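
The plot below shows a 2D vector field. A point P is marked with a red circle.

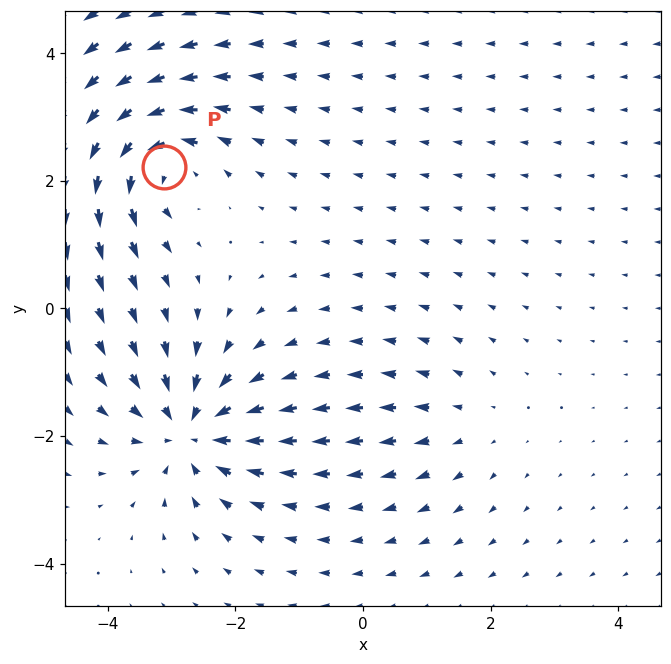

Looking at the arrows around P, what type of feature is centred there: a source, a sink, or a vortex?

vortex

At P (-3.1, 2.2) the arrows circulate counterclockwise. Divergence ≈0, curl about +6 — near-zero divergence with nonzero curl is a vortex.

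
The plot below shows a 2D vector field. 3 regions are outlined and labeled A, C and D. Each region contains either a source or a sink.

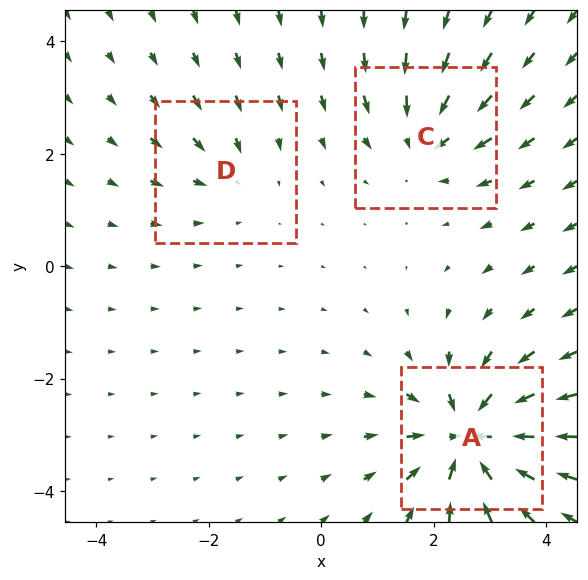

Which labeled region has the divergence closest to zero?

D

Divergence at each region's feature centre — A: about -6, C: about -4, D: about -2. Region D is closest to zero.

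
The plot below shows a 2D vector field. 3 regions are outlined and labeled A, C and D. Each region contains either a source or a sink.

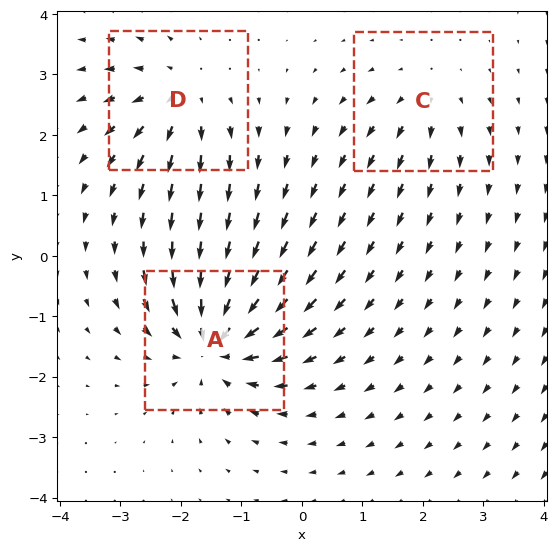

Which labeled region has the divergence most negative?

Divergence at each region's feature centre — A: about -6, C: about +3, D: about +4. Region A is most negative.

A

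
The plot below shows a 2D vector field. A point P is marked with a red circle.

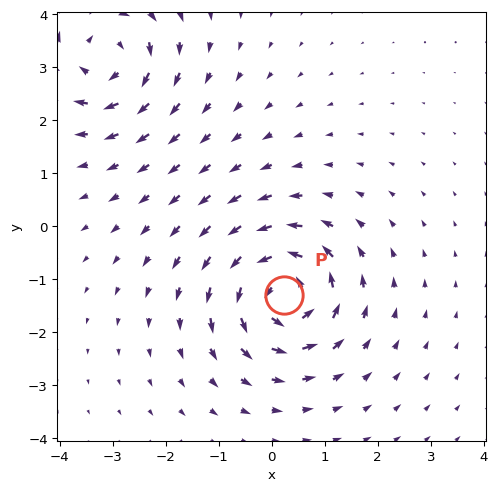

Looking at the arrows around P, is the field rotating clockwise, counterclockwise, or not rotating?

Near P at (0.2, -1.3) the arrows circulate counterclockwise. The curl (z-component) there is about +7; positive curl means counterclockwise rotation.

counterclockwise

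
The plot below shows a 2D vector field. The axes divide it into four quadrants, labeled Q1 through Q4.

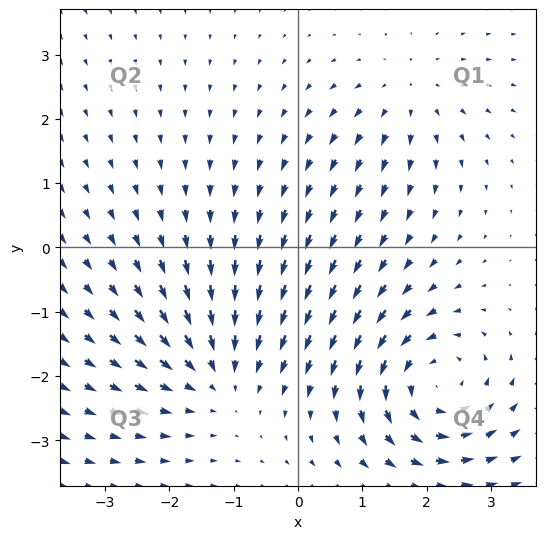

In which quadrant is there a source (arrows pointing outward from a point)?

The source sits at approximately (1.7, 2.4), which lies in quadrant Q1. The divergence there is about +3, positive as expected for a source.

Q1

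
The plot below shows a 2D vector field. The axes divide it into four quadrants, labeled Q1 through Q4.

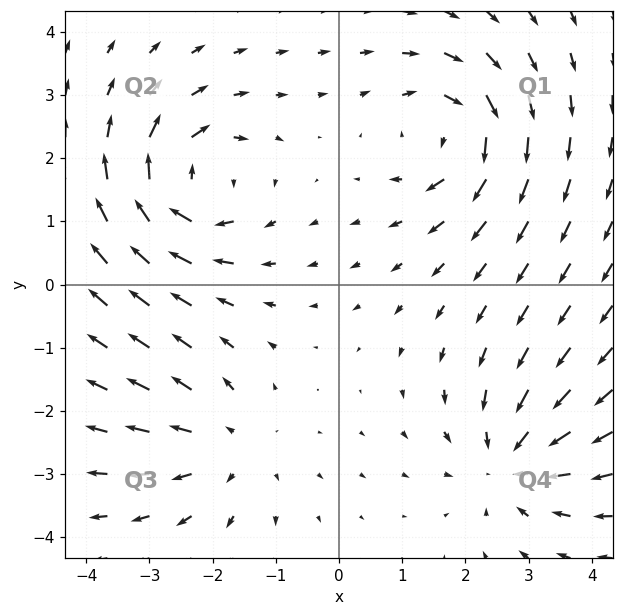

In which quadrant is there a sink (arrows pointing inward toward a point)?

The sink sits at approximately (2.7, -2.8), which lies in quadrant Q4. The divergence there is about -4, negative as expected for a sink.

Q4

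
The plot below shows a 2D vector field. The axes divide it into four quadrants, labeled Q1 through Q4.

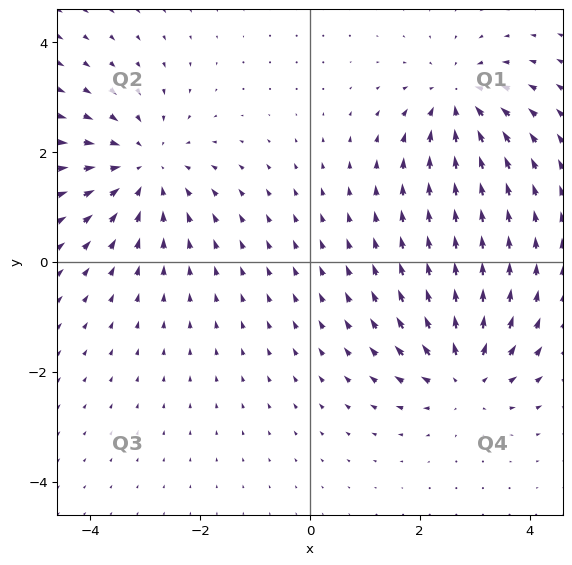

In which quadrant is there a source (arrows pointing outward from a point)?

Q4

The source sits at approximately (2.8, -2.1), which lies in quadrant Q4. The divergence there is about +4, positive as expected for a source.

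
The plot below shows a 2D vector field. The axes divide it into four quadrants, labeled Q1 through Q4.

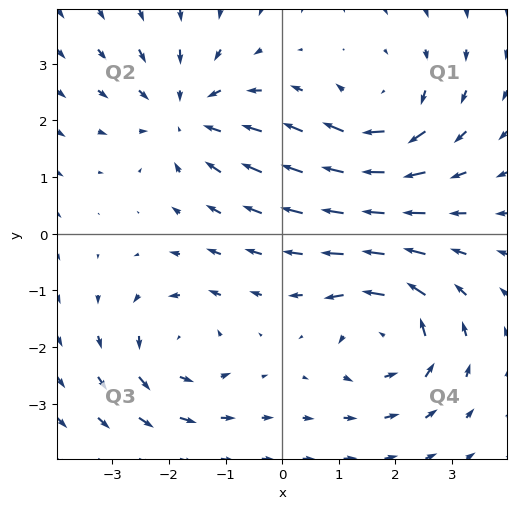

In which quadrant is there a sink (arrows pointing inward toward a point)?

Q2

The sink sits at approximately (-1.7, 2.1), which lies in quadrant Q2. The divergence there is about -5, negative as expected for a sink.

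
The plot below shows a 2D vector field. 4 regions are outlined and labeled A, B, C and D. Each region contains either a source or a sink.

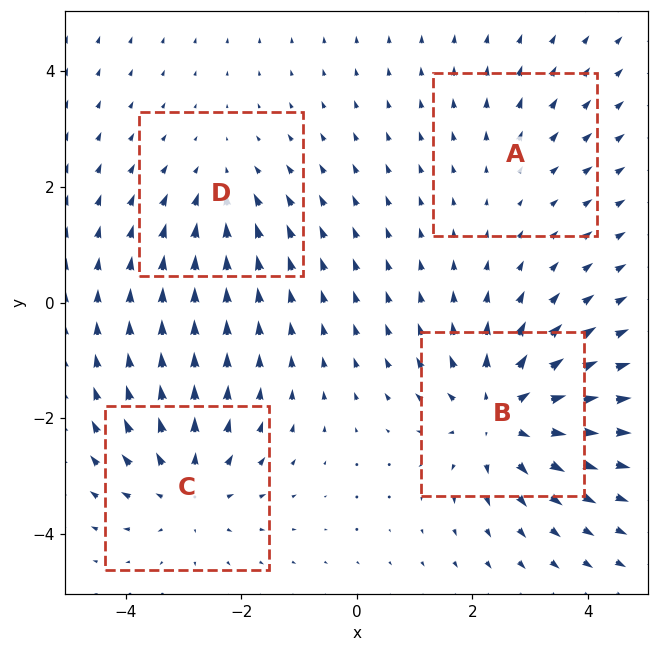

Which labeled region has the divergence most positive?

B

Divergence at each region's feature centre — A: about +2, B: about +6, C: about +4, D: about -3. Region B is most positive.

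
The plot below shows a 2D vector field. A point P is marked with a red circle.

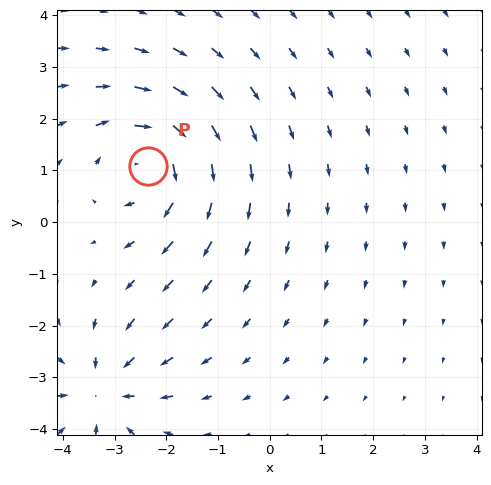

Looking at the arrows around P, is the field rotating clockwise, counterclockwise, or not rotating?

clockwise

Near P at (-2.4, 1.1) the arrows circulate clockwise. The curl (z-component) there is about -5; negative curl means clockwise rotation.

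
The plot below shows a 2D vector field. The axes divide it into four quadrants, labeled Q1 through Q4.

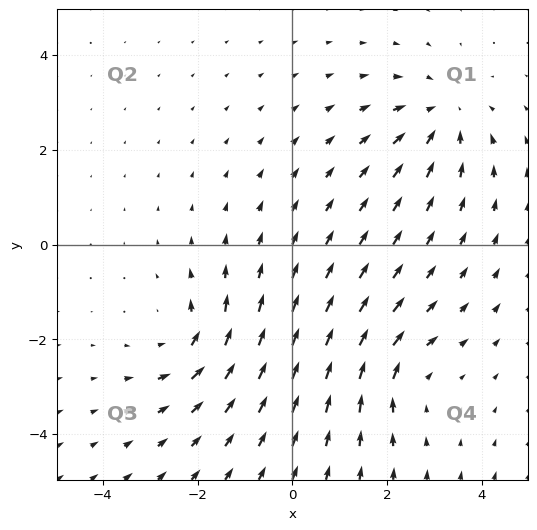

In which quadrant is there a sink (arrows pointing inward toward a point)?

The sink sits at approximately (3.2, 2.7), which lies in quadrant Q1. The divergence there is about -4, negative as expected for a sink.

Q1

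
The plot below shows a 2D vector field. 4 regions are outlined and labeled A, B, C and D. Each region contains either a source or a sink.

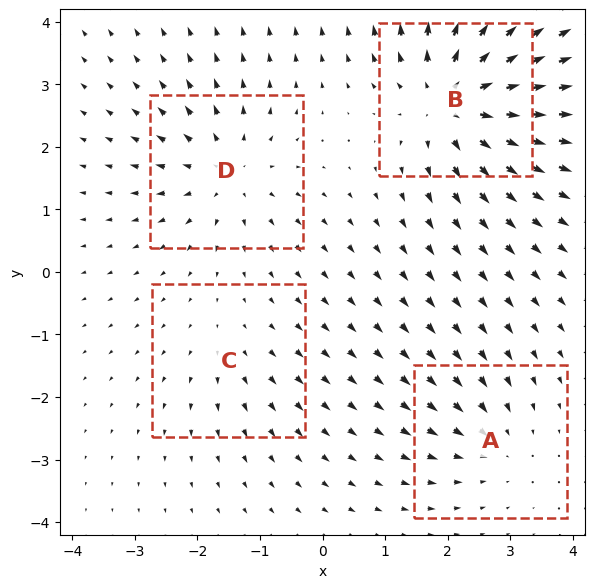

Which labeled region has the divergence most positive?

B

Divergence at each region's feature centre — A: about -3, B: about +8, C: about +2, D: about +5. Region B is most positive.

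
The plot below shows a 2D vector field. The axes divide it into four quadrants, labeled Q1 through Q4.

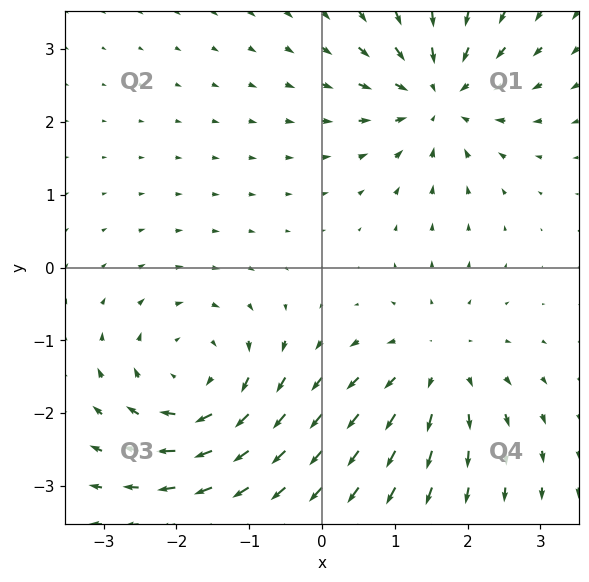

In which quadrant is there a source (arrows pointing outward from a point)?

The source sits at approximately (1.6, -1.3), which lies in quadrant Q4. The divergence there is about +3, positive as expected for a source.

Q4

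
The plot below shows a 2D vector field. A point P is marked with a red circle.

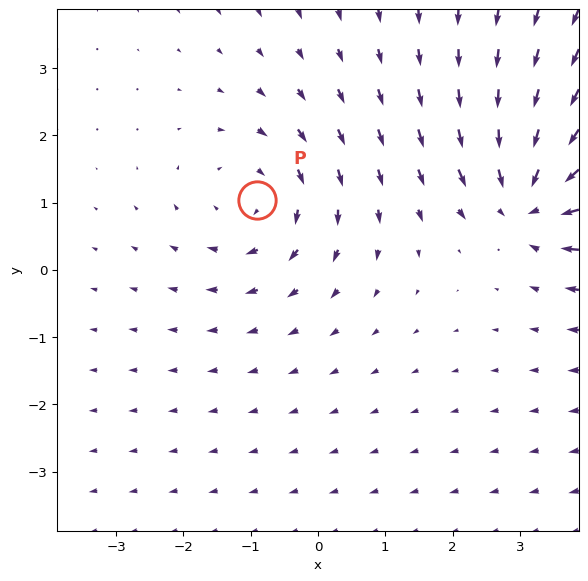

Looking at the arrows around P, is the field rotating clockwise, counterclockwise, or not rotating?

clockwise

Near P at (-0.9, 1.0) the arrows circulate clockwise. The curl (z-component) there is about -3; negative curl means clockwise rotation.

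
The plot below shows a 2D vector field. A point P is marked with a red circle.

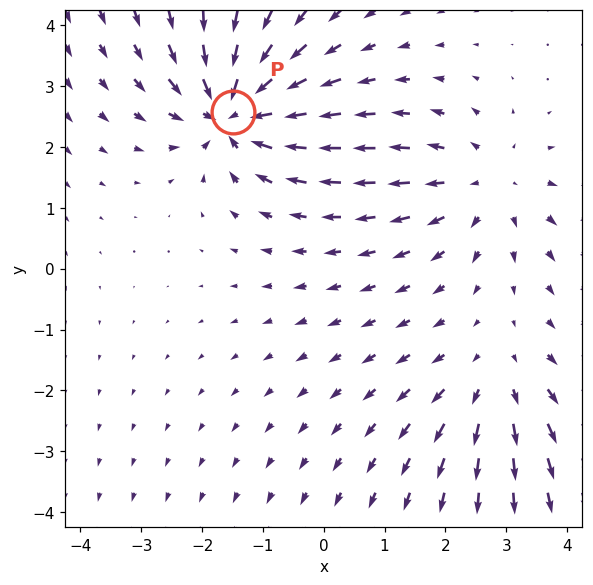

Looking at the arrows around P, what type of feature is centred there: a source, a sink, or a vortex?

At P (-1.5, 2.6) the arrows converge inward. Divergence about -6, curl ≈0 — negative divergence with near-zero curl is a sink.

sink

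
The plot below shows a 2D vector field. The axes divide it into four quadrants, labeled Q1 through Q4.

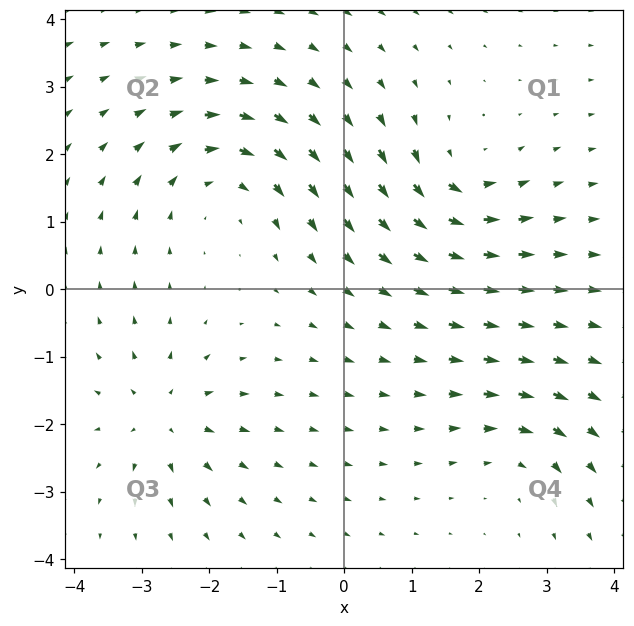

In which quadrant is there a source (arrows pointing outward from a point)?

The source sits at approximately (-2.7, -1.9), which lies in quadrant Q3. The divergence there is about +5, positive as expected for a source.

Q3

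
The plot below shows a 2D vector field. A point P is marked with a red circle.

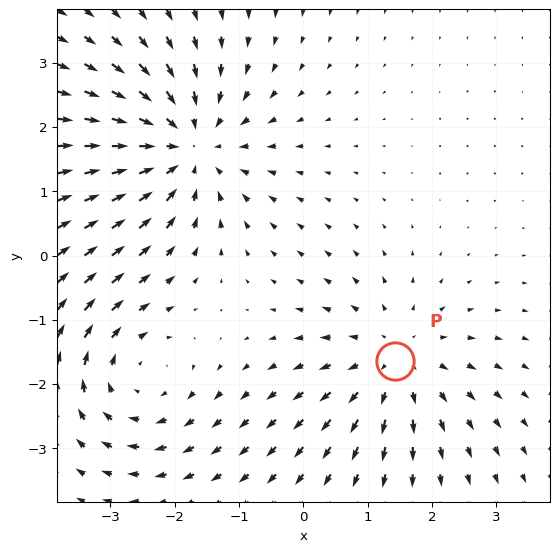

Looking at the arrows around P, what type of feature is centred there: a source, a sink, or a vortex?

At P (1.4, -1.6) the arrows spread outward. Divergence about +3, curl ≈0 — positive divergence with near-zero curl is a source.

source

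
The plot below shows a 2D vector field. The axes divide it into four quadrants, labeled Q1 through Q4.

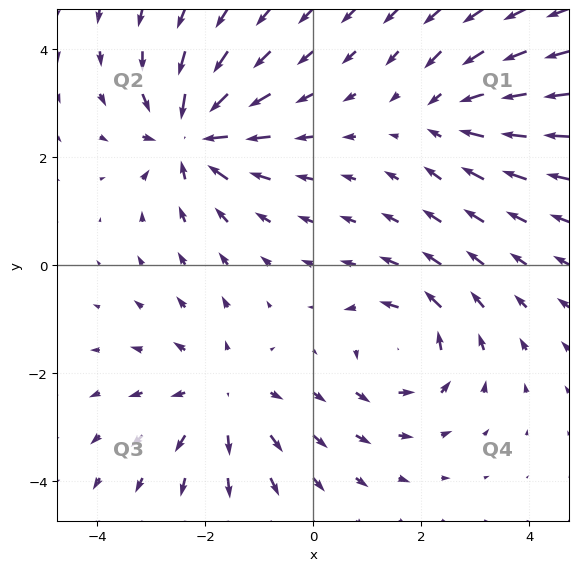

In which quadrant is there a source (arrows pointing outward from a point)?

The source sits at approximately (-1.7, -2.4), which lies in quadrant Q3. The divergence there is about +3, positive as expected for a source.

Q3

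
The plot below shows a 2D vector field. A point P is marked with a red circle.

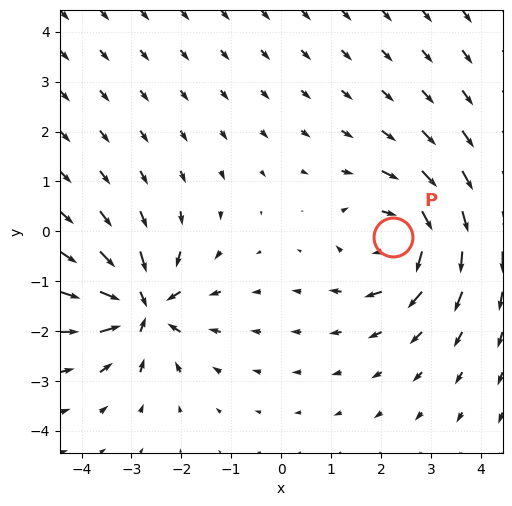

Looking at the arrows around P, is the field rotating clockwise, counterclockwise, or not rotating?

clockwise

Near P at (2.2, -0.1) the arrows circulate clockwise. The curl (z-component) there is about -3; negative curl means clockwise rotation.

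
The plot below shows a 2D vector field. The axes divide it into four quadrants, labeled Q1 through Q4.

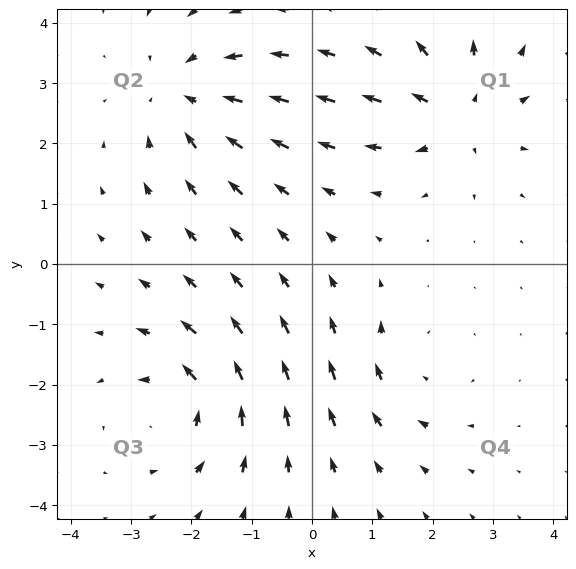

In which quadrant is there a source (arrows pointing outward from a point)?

The source sits at approximately (2.4, 2.5), which lies in quadrant Q1. The divergence there is about +5, positive as expected for a source.

Q1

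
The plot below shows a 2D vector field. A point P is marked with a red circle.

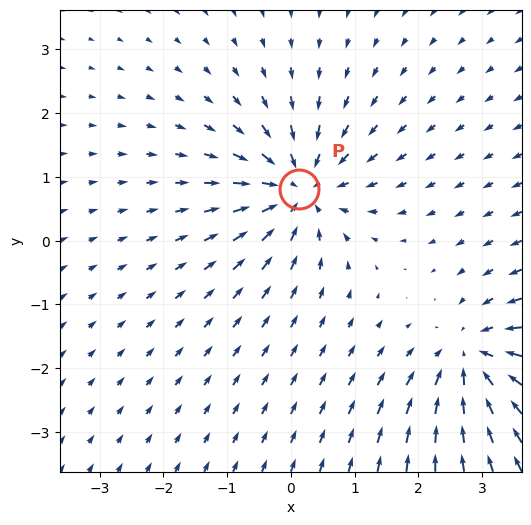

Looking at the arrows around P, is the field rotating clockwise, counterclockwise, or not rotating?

Near P at (0.1, 0.8) the arrows show no circulation. The curl there is ≈0.

not rotating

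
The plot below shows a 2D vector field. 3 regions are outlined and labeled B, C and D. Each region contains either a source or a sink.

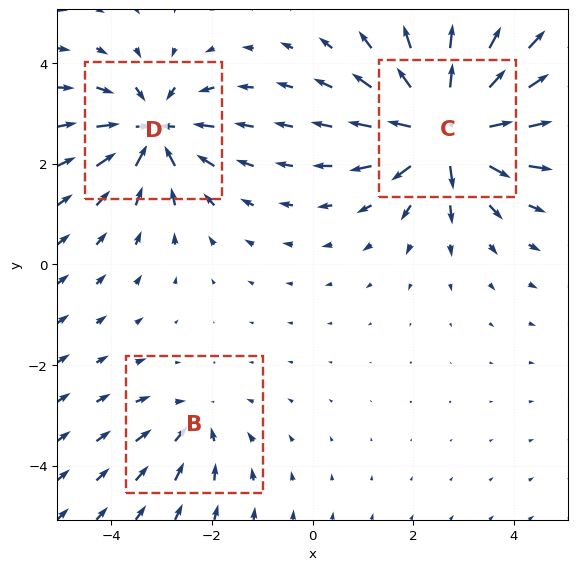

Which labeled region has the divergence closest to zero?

B

Divergence at each region's feature centre — B: about -2, C: about +6, D: about -4. Region B is closest to zero.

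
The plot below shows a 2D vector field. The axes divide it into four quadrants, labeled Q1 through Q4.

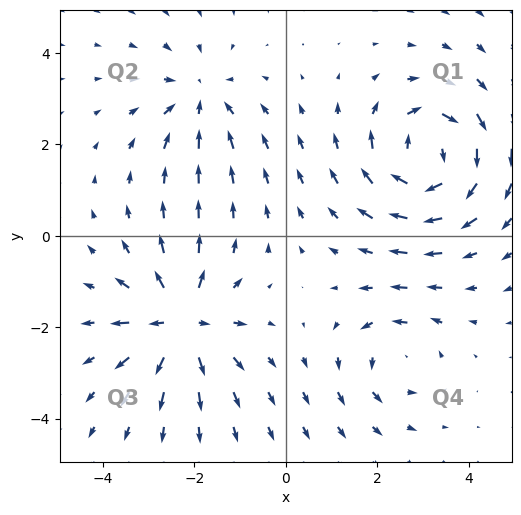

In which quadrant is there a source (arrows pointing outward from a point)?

Q3

The source sits at approximately (-2.3, -1.9), which lies in quadrant Q3. The divergence there is about +6, positive as expected for a source.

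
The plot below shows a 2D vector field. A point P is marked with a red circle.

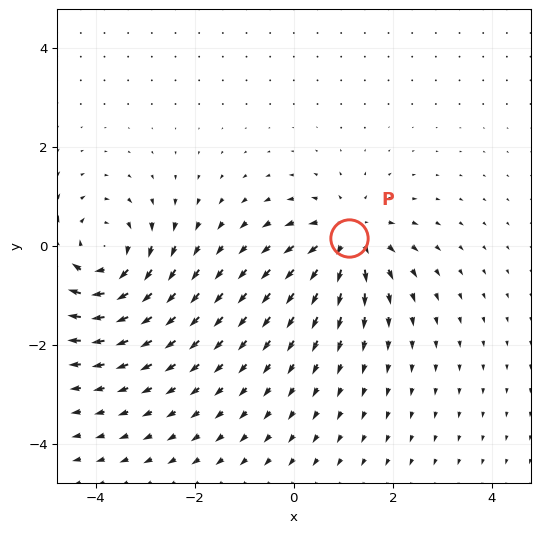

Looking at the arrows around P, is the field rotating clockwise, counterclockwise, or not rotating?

not rotating

Near P at (1.1, 0.2) the arrows show no circulation. The curl there is ≈0.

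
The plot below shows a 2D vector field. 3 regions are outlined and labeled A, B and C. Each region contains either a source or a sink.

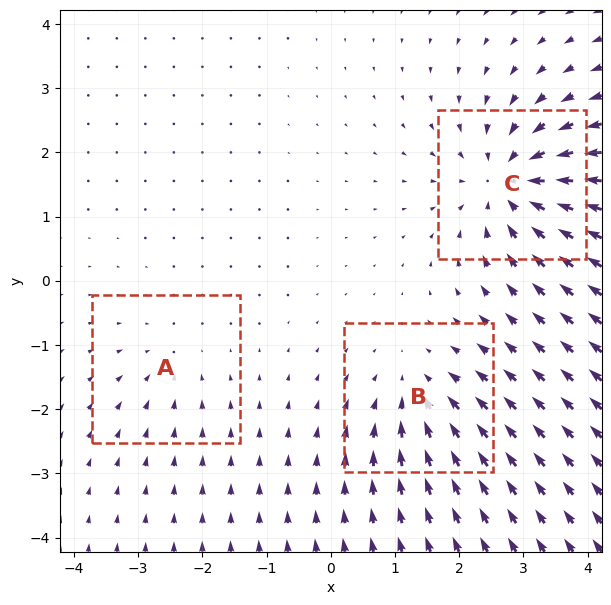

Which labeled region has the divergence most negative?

Divergence at each region's feature centre — A: about -2, B: about -4, C: about -6. Region C is most negative.

C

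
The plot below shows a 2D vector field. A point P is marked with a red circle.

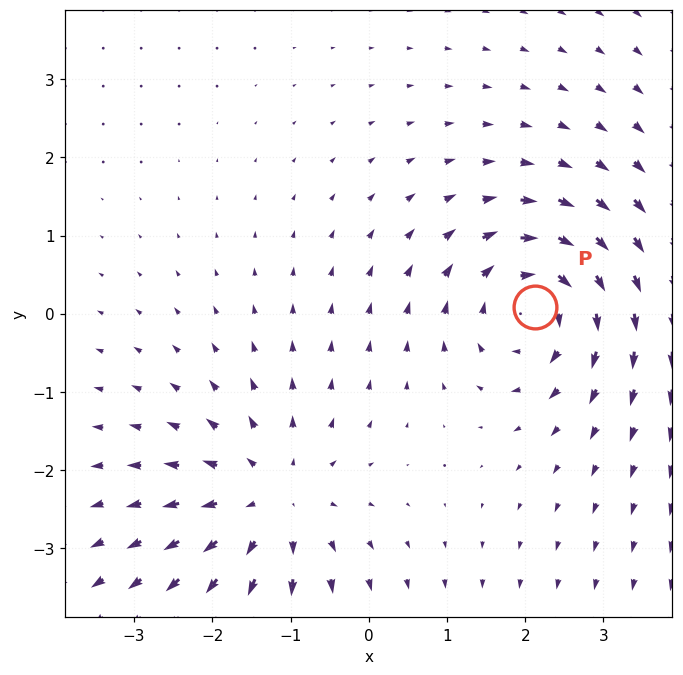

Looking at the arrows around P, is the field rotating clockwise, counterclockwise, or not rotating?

Near P at (2.1, 0.1) the arrows circulate clockwise. The curl (z-component) there is about -4; negative curl means clockwise rotation.

clockwise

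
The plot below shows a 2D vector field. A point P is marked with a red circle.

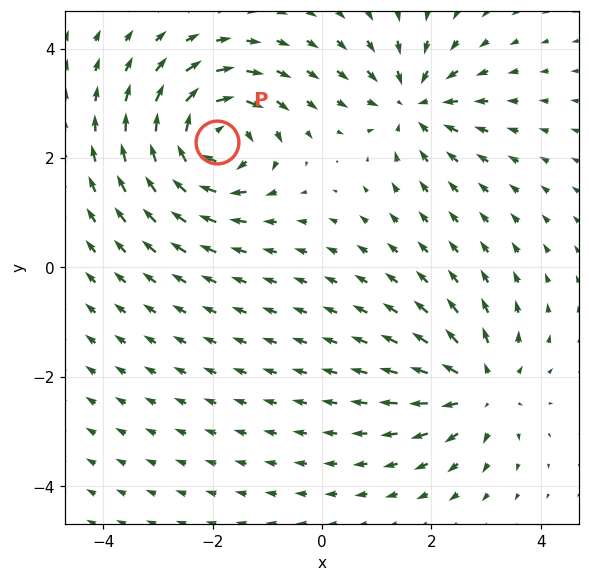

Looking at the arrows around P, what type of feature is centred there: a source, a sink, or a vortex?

At P (-1.9, 2.3) the arrows circulate clockwise. Divergence ≈0, curl about -5 — near-zero divergence with nonzero curl is a vortex.

vortex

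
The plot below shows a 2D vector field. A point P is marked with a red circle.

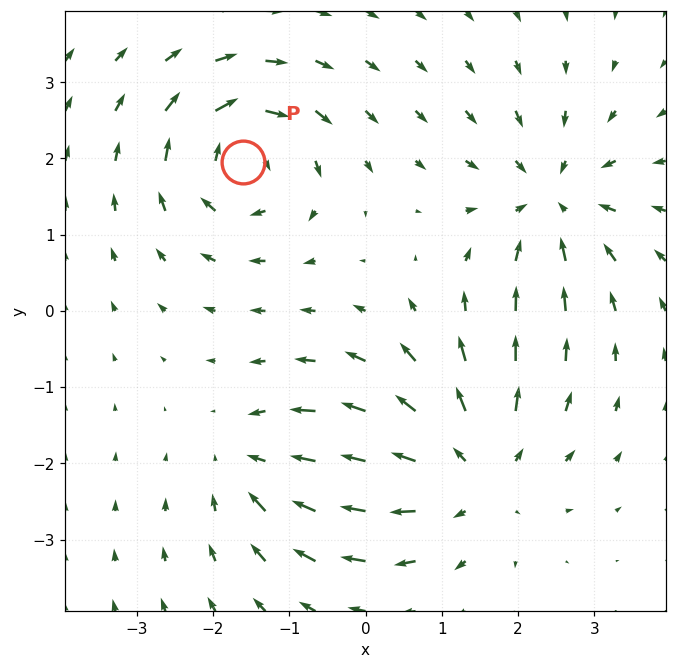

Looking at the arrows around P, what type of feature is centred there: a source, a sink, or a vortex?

vortex

At P (-1.6, 2.0) the arrows circulate clockwise. Divergence ≈0, curl about -6 — near-zero divergence with nonzero curl is a vortex.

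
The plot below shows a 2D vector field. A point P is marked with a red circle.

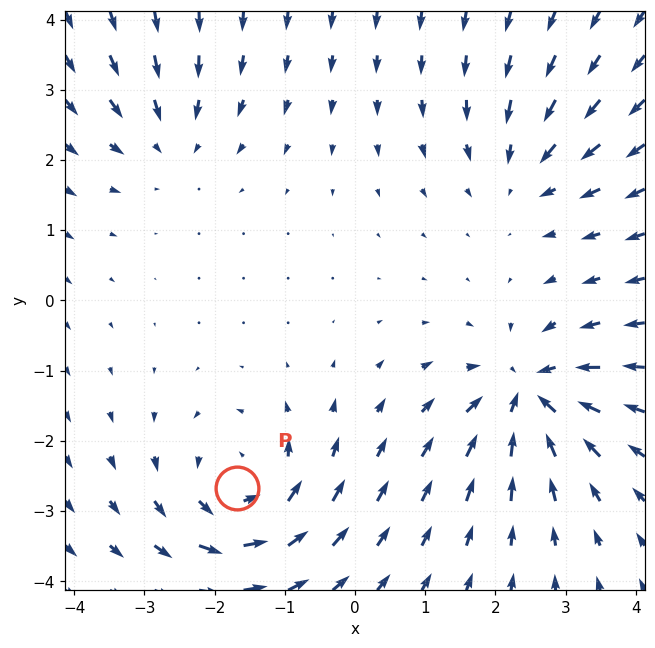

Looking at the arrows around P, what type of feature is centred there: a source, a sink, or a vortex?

vortex

At P (-1.7, -2.7) the arrows circulate counterclockwise. Divergence ≈0, curl about +5 — near-zero divergence with nonzero curl is a vortex.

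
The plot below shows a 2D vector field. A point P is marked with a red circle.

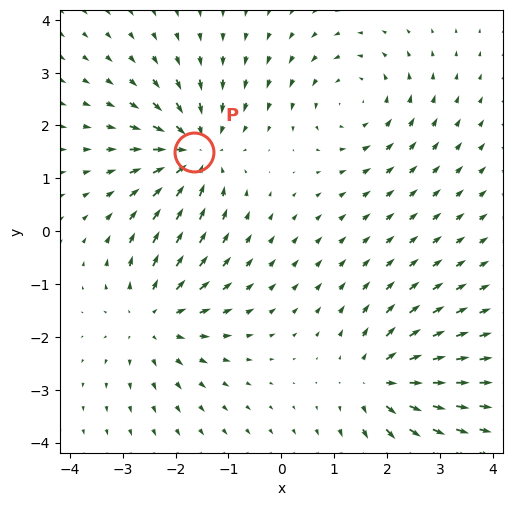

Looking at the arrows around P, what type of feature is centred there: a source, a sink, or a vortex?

At P (-1.6, 1.5) the arrows converge inward. Divergence about -5, curl ≈0 — negative divergence with near-zero curl is a sink.

sink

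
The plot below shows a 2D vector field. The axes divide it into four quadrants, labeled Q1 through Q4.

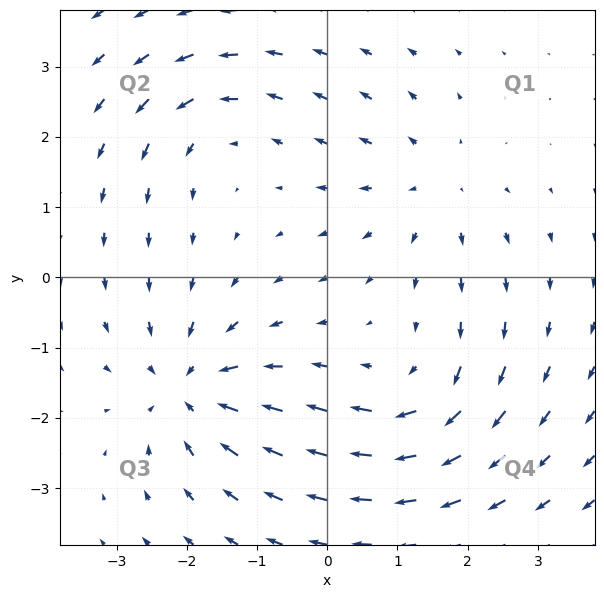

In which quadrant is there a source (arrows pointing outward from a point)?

The source sits at approximately (1.5, 1.3), which lies in quadrant Q1. The divergence there is about +3, positive as expected for a source.

Q1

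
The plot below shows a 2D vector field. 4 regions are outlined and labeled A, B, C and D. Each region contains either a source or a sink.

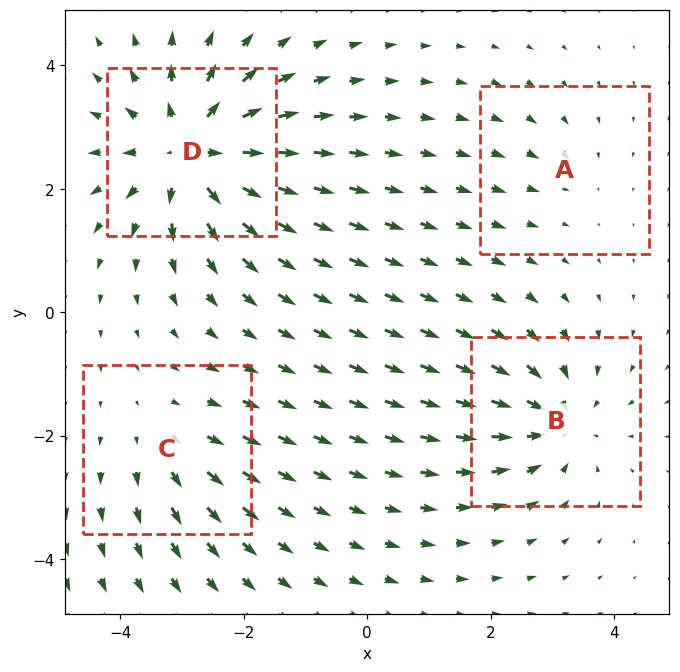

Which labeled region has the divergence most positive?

D

Divergence at each region's feature centre — A: about -2, B: about -5, C: about +3, D: about +7. Region D is most positive.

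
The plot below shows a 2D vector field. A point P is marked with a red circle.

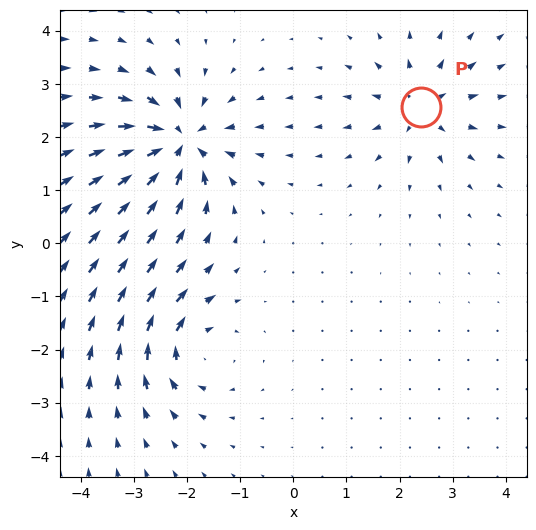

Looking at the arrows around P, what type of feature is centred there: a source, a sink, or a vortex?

source

At P (2.4, 2.6) the arrows spread outward. Divergence about +4, curl ≈0 — positive divergence with near-zero curl is a source.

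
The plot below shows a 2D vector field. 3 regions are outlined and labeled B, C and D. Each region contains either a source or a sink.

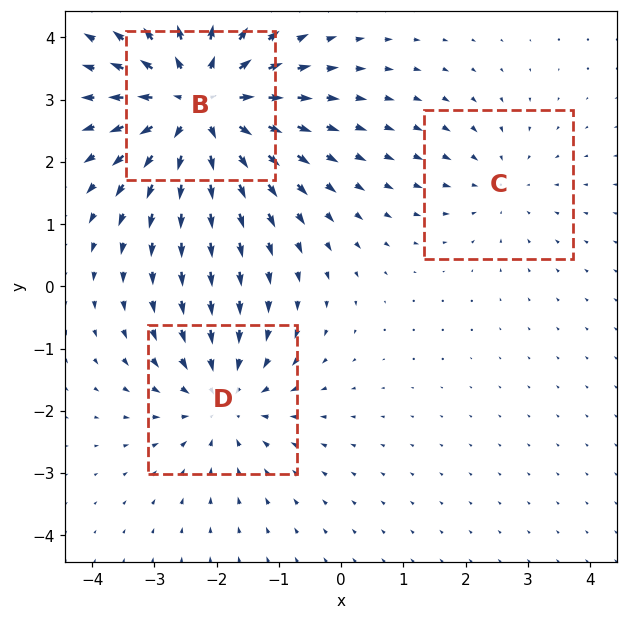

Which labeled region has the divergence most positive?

B

Divergence at each region's feature centre — B: about +5, C: about -2, D: about -3. Region B is most positive.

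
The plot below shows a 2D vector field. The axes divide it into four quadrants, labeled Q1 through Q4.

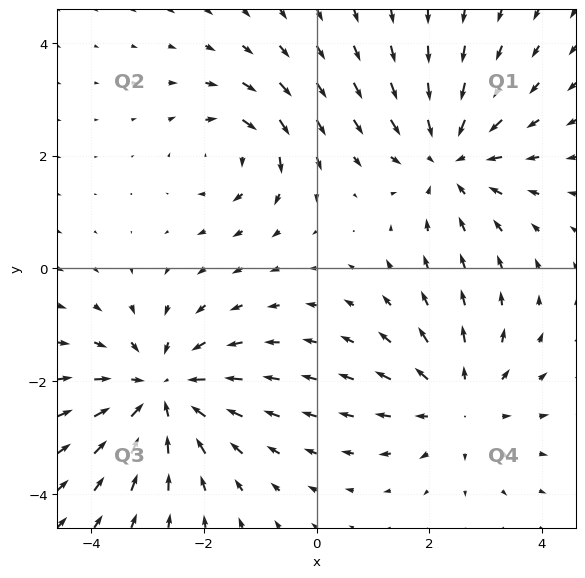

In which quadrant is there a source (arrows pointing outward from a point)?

Q4

The source sits at approximately (2.5, -2.4), which lies in quadrant Q4. The divergence there is about +3, positive as expected for a source.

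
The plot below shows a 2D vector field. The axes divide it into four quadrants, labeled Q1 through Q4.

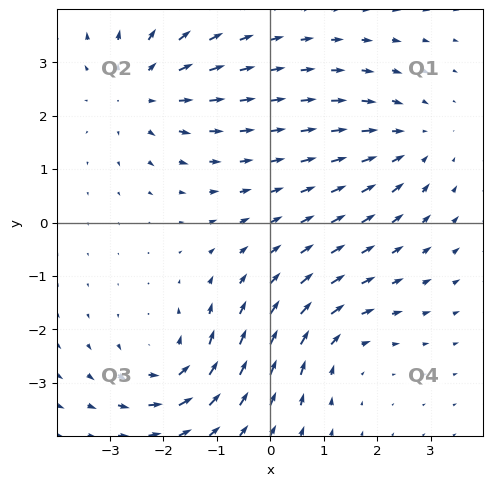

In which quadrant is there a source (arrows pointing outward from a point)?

Q2

The source sits at approximately (-2.4, 2.5), which lies in quadrant Q2. The divergence there is about +4, positive as expected for a source.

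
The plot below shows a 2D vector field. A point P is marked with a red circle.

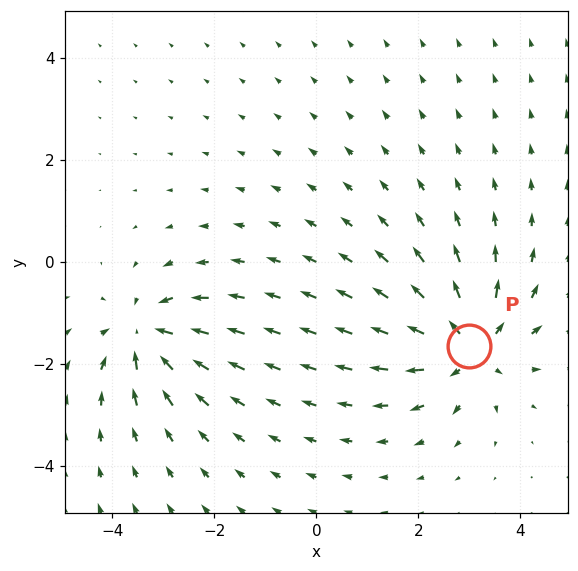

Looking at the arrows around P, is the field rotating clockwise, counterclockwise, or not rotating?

Near P at (3.0, -1.6) the arrows show no circulation. The curl there is ≈0.

not rotating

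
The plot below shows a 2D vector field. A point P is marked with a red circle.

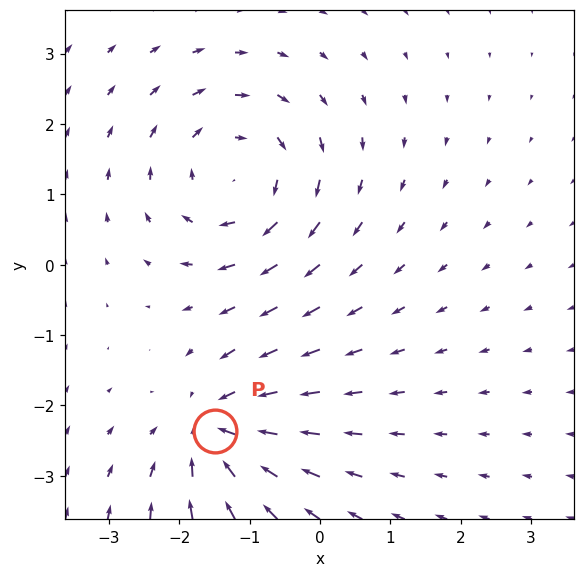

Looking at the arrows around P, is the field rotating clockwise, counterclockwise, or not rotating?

not rotating

Near P at (-1.5, -2.4) the arrows show no circulation. The curl there is ≈0.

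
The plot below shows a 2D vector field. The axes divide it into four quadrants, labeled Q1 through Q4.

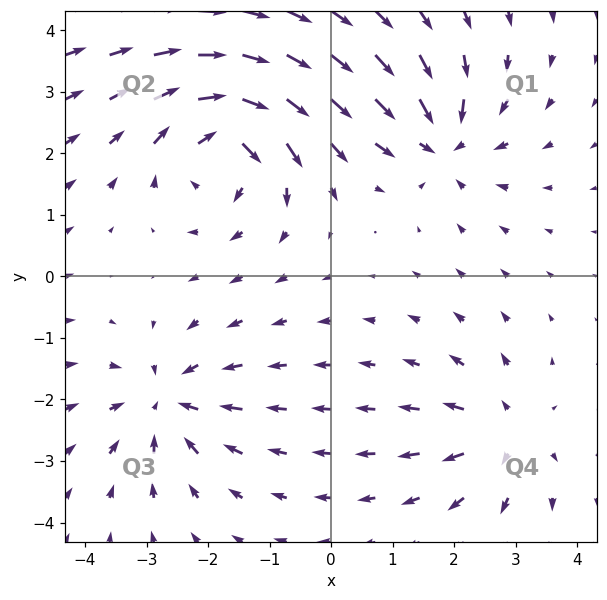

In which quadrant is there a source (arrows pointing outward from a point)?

The source sits at approximately (2.8, -2.5), which lies in quadrant Q4. The divergence there is about +4, positive as expected for a source.

Q4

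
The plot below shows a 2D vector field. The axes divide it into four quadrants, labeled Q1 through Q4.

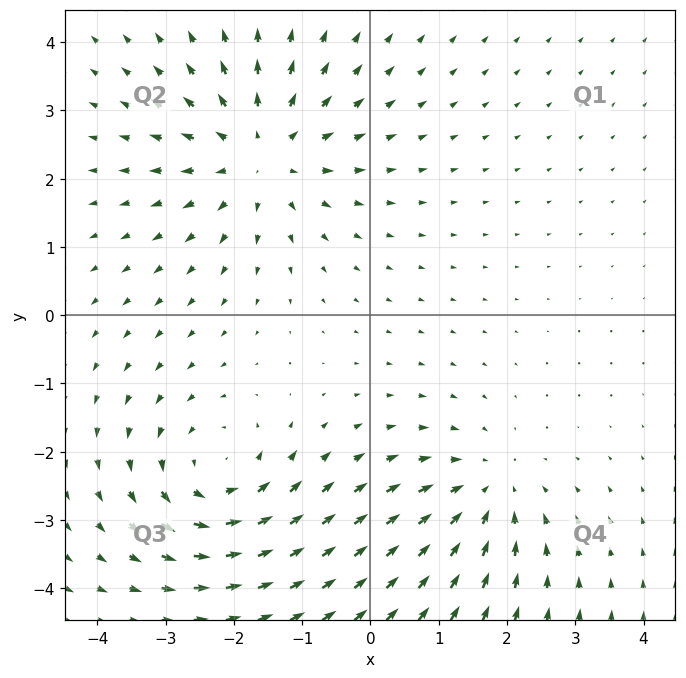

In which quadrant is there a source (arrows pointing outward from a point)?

The source sits at approximately (-1.6, 2.4), which lies in quadrant Q2. The divergence there is about +4, positive as expected for a source.

Q2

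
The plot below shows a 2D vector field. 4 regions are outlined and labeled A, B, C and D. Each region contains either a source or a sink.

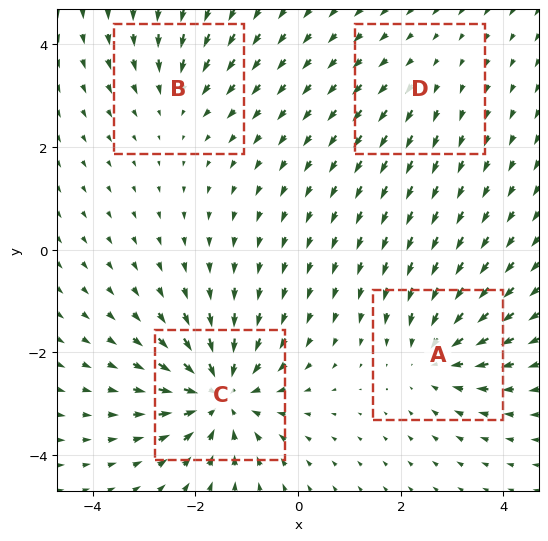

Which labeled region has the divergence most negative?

C

Divergence at each region's feature centre — A: about -5, B: about -3, C: about -7, D: about +2. Region C is most negative.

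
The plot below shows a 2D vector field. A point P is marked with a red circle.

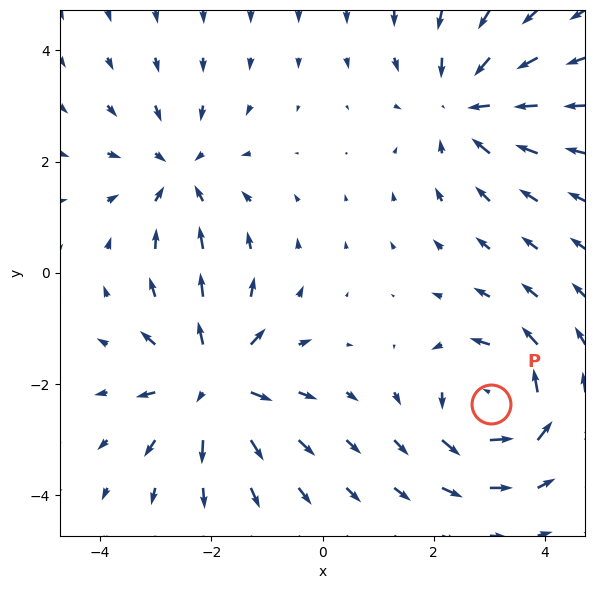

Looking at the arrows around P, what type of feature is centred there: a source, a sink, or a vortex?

At P (3.0, -2.4) the arrows circulate counterclockwise. Divergence ≈0, curl about +5 — near-zero divergence with nonzero curl is a vortex.

vortex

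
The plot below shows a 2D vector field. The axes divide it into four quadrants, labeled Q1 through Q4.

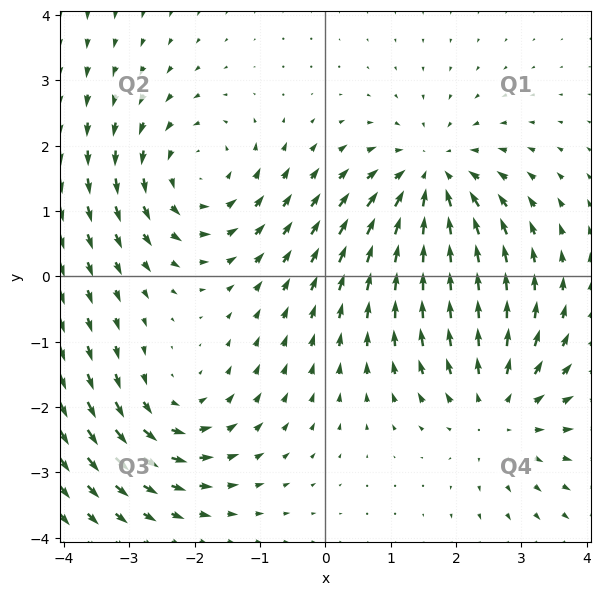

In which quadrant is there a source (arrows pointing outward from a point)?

The source sits at approximately (2.6, -2.0), which lies in quadrant Q4. The divergence there is about +3, positive as expected for a source.

Q4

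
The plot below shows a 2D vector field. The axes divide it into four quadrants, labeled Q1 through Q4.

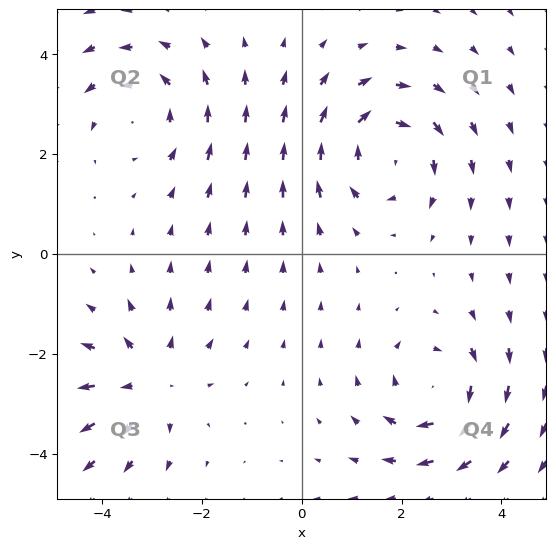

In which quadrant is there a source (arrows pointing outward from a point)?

The source sits at approximately (-3.1, -2.6), which lies in quadrant Q3. The divergence there is about +4, positive as expected for a source.

Q3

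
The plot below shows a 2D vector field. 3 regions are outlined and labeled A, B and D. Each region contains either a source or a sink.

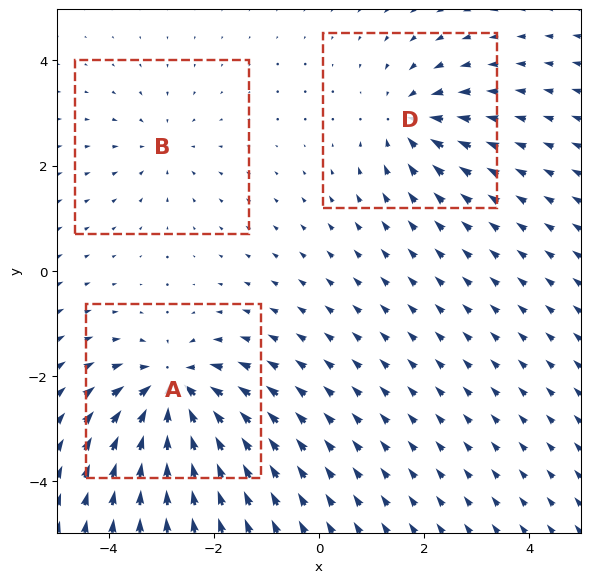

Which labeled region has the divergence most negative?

Divergence at each region's feature centre — A: about -6, B: about -2, D: about -4. Region A is most negative.

A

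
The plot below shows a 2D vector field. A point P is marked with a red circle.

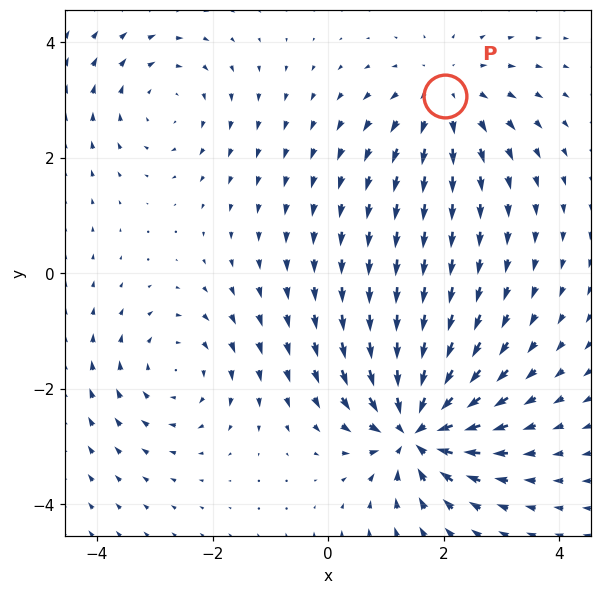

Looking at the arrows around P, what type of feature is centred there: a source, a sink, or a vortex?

source

At P (2.0, 3.1) the arrows spread outward. Divergence about +3, curl ≈0 — positive divergence with near-zero curl is a source.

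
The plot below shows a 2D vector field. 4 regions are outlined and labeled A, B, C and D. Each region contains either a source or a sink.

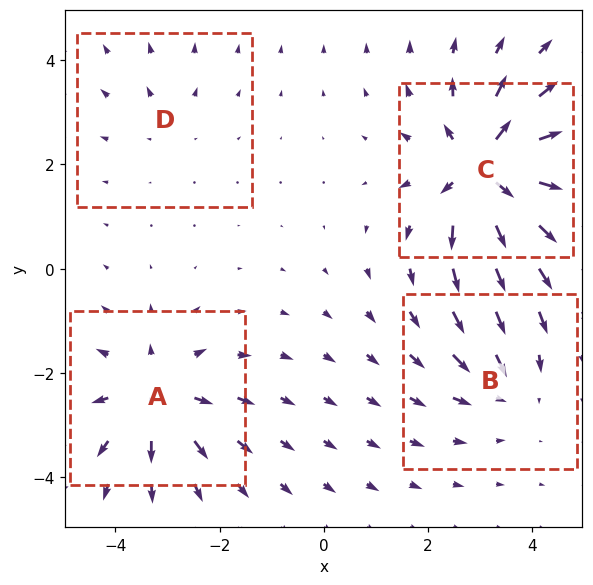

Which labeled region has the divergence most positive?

C

Divergence at each region's feature centre — A: about +5, B: about -4, C: about +8, D: about +2. Region C is most positive.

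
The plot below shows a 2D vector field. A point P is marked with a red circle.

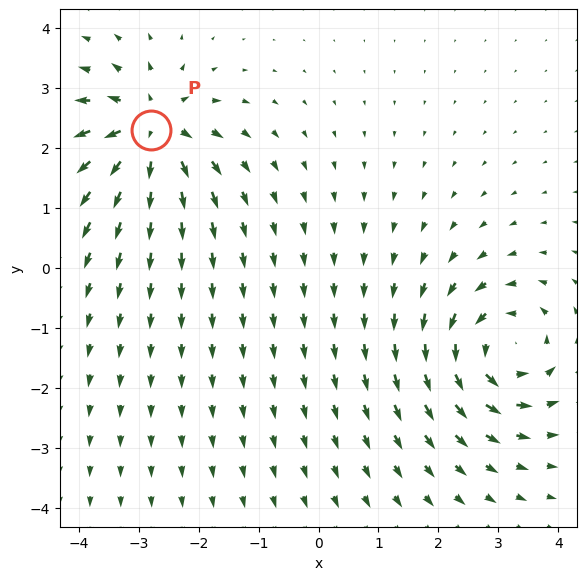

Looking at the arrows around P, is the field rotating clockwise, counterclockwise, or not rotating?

not rotating

Near P at (-2.8, 2.3) the arrows show no circulation. The curl there is ≈0.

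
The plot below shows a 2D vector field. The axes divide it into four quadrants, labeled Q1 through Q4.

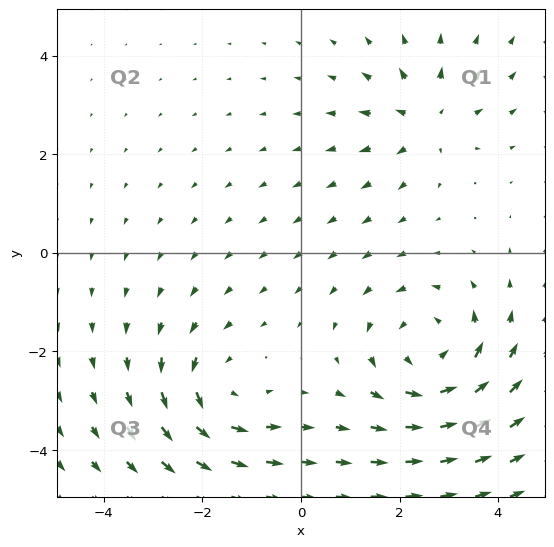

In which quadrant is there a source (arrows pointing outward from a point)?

The source sits at approximately (2.5, 2.7), which lies in quadrant Q1. The divergence there is about +3, positive as expected for a source.

Q1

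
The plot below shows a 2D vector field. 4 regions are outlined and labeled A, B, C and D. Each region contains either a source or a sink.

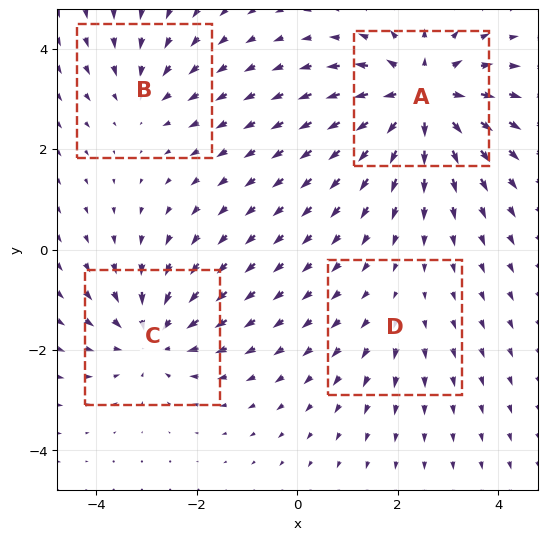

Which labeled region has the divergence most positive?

Divergence at each region's feature centre — A: about +7, B: about -3, C: about -5, D: about +2. Region A is most positive.

A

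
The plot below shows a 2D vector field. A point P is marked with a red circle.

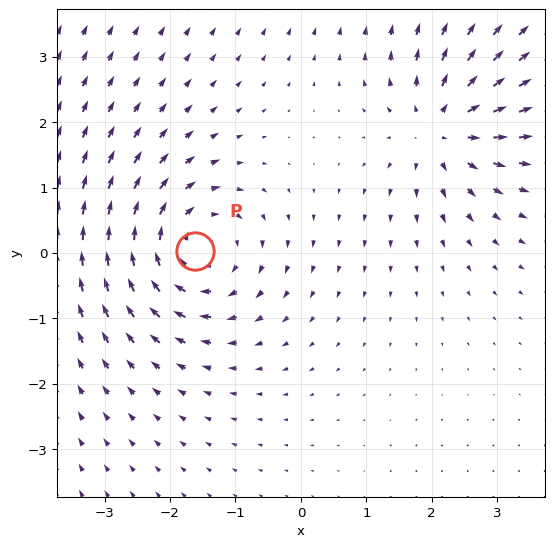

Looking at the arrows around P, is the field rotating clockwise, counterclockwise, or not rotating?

clockwise

Near P at (-1.6, 0.0) the arrows circulate clockwise. The curl (z-component) there is about -5; negative curl means clockwise rotation.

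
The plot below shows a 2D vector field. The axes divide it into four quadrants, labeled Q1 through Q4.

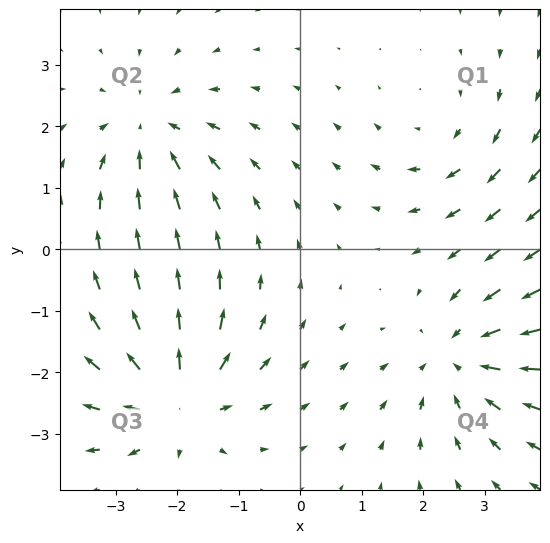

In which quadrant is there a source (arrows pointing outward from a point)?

The source sits at approximately (-2.0, -2.5), which lies in quadrant Q3. The divergence there is about +5, positive as expected for a source.

Q3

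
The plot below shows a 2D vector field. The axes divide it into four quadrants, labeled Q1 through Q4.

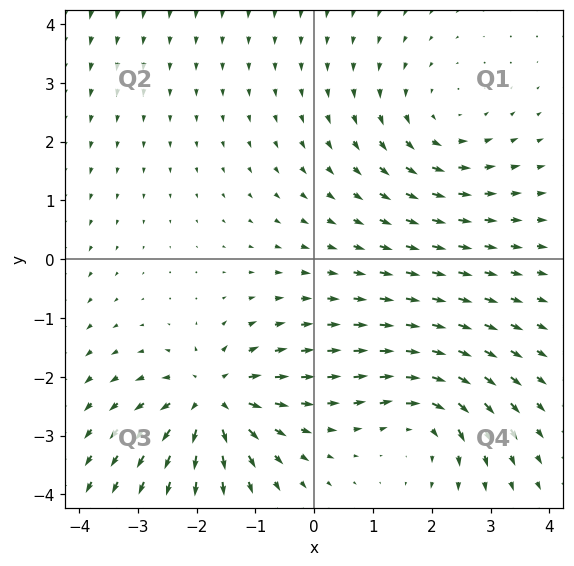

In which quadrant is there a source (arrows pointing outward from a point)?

Q3

The source sits at approximately (-1.7, -2.4), which lies in quadrant Q3. The divergence there is about +5, positive as expected for a source.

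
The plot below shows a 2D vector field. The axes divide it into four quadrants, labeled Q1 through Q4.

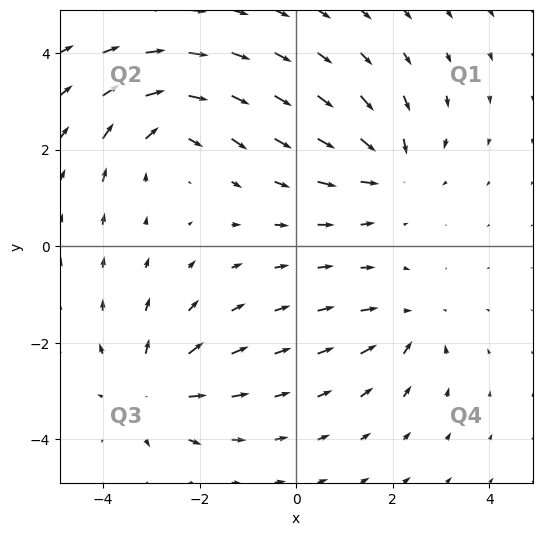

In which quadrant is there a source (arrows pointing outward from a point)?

The source sits at approximately (-3.0, -3.0), which lies in quadrant Q3. The divergence there is about +4, positive as expected for a source.

Q3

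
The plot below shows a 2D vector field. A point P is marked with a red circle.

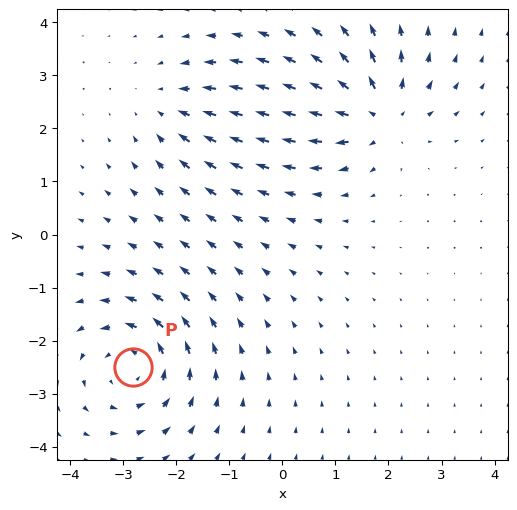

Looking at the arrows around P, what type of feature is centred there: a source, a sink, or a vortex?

At P (-2.8, -2.5) the arrows circulate counterclockwise. Divergence ≈0, curl about +4 — near-zero divergence with nonzero curl is a vortex.

vortex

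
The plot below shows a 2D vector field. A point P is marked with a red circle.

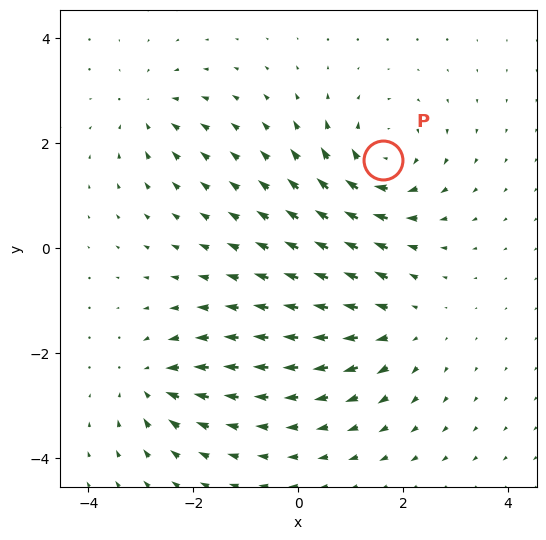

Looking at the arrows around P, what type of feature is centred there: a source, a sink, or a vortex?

At P (1.6, 1.7) the arrows circulate clockwise. Divergence ≈0, curl about -5 — near-zero divergence with nonzero curl is a vortex.

vortex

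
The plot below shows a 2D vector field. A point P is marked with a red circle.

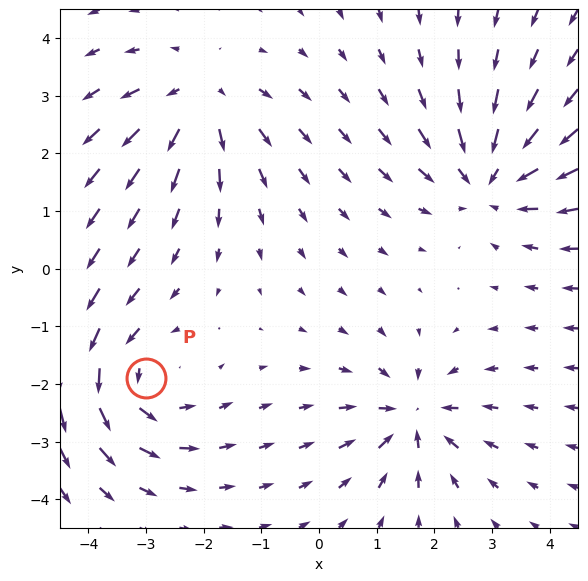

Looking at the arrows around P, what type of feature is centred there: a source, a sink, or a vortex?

At P (-3.0, -1.9) the arrows circulate counterclockwise. Divergence ≈0, curl about +4 — near-zero divergence with nonzero curl is a vortex.

vortex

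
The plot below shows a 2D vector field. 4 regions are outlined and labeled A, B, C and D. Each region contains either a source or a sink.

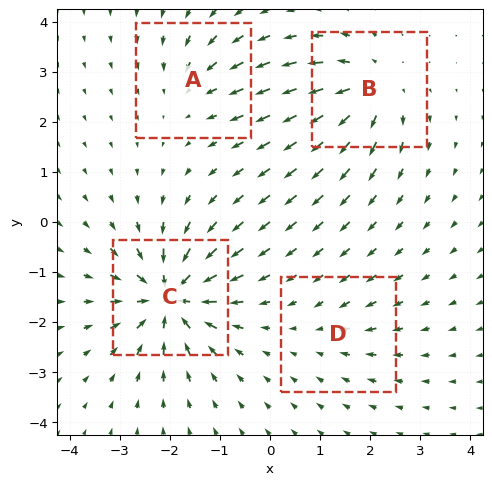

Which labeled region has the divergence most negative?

C

Divergence at each region's feature centre — A: about -4, B: about +6, C: about -9, D: about -2. Region C is most negative.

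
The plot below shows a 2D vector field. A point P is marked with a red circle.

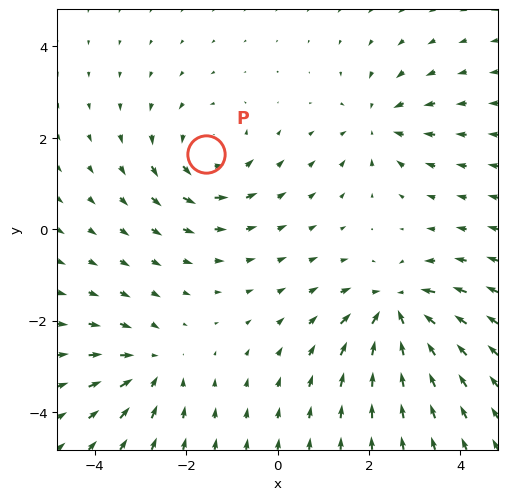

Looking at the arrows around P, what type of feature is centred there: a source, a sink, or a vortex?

vortex

At P (-1.6, 1.7) the arrows circulate counterclockwise. Divergence ≈0, curl about +4 — near-zero divergence with nonzero curl is a vortex.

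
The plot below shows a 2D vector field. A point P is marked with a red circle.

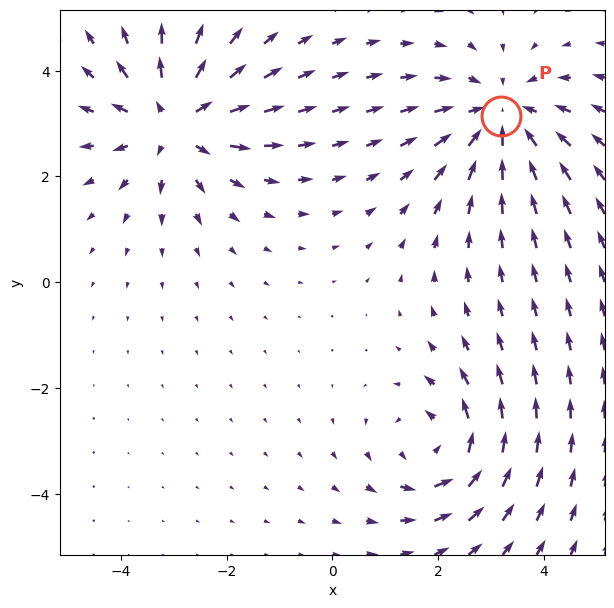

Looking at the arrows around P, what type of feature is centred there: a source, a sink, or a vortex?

At P (3.2, 3.1) the arrows converge inward. Divergence about -4, curl ≈0 — negative divergence with near-zero curl is a sink.

sink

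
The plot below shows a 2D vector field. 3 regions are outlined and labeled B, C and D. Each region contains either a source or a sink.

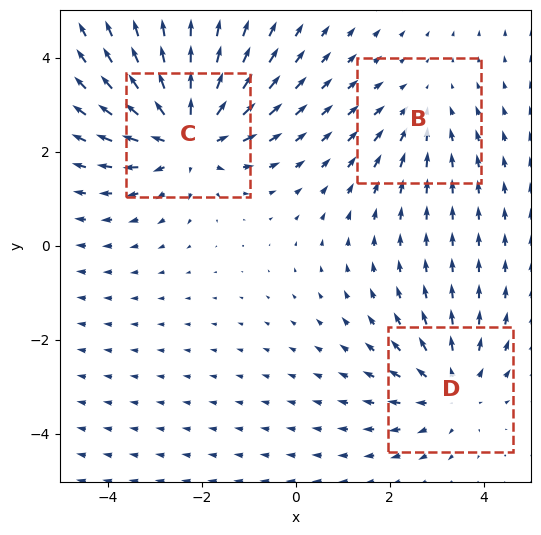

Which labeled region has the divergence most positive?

Divergence at each region's feature centre — B: about -2, C: about +4, D: about +3. Region C is most positive.

C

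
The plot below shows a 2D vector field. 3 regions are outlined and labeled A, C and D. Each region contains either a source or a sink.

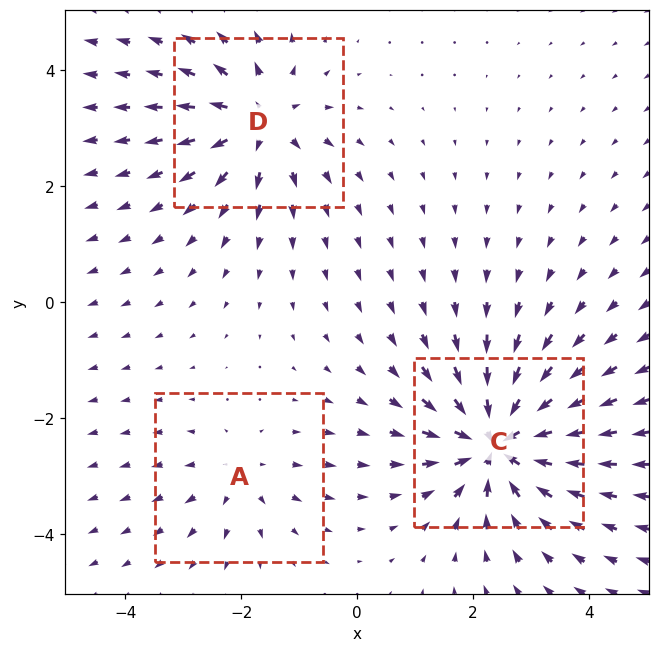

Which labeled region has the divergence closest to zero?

Divergence at each region's feature centre — A: about +2, C: about -6, D: about +4. Region A is closest to zero.

A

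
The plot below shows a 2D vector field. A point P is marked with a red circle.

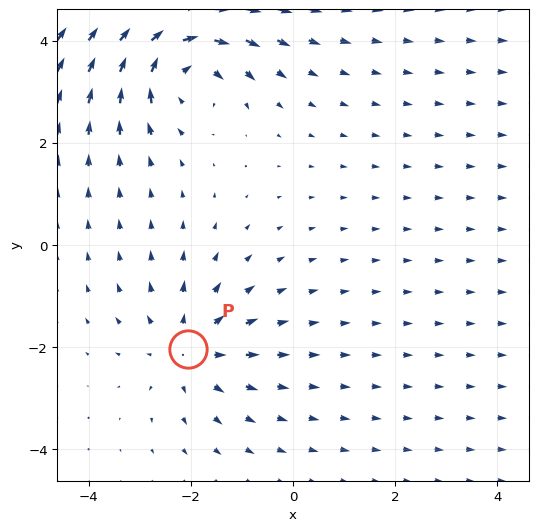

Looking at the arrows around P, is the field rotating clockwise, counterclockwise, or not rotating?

not rotating

Near P at (-2.0, -2.0) the arrows show no circulation. The curl there is ≈0.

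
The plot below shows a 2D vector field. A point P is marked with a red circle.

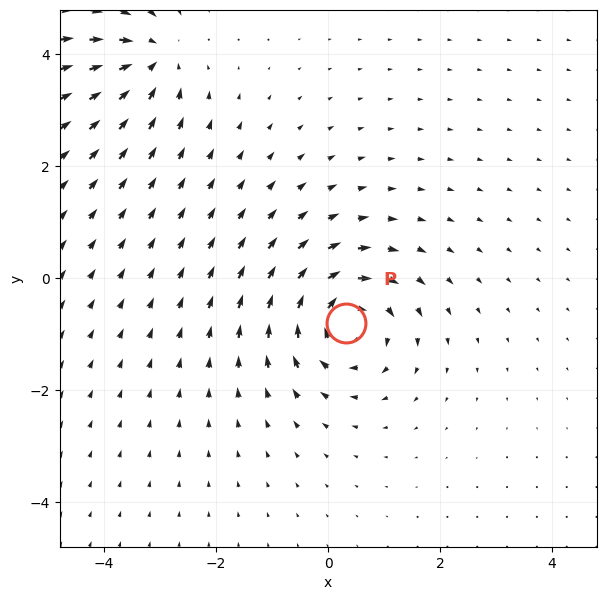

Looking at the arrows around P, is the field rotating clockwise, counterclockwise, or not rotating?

Near P at (0.3, -0.8) the arrows circulate clockwise. The curl (z-component) there is about -6; negative curl means clockwise rotation.

clockwise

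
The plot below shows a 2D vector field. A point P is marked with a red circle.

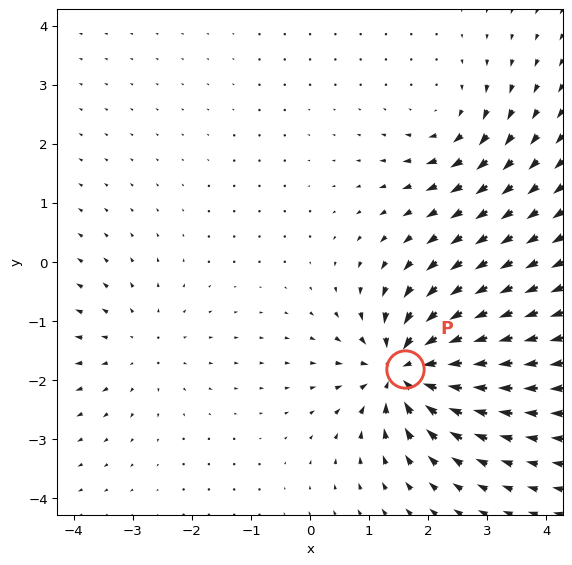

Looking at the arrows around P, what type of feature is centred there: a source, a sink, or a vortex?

At P (1.6, -1.8) the arrows converge inward. Divergence about -7, curl ≈0 — negative divergence with near-zero curl is a sink.

sink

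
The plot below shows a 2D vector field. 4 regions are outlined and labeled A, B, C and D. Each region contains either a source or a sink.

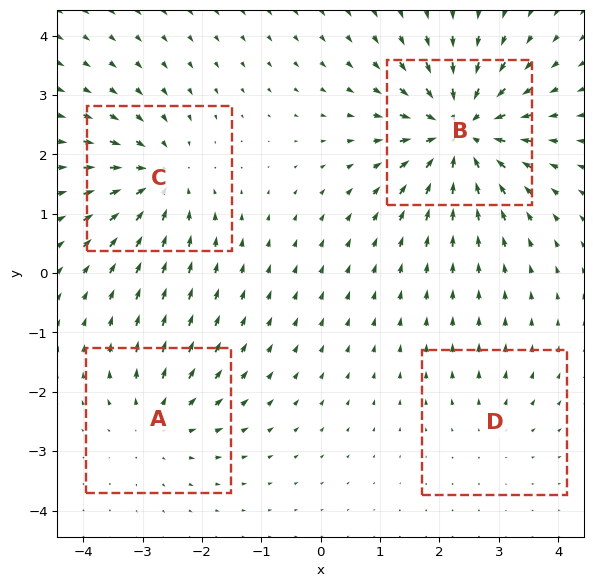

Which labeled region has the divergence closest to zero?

D

Divergence at each region's feature centre — A: about +4, B: about -8, C: about -5, D: about +2. Region D is closest to zero.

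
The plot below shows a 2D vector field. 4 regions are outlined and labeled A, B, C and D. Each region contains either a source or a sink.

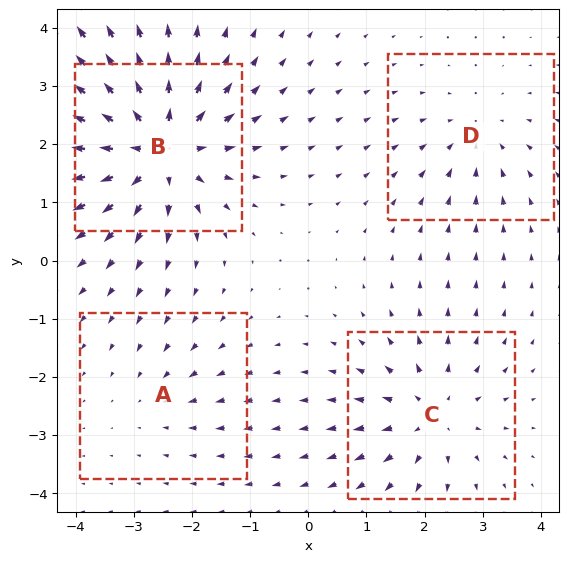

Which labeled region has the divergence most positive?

Divergence at each region's feature centre — A: about -2, B: about +7, C: about +5, D: about -3. Region B is most positive.

B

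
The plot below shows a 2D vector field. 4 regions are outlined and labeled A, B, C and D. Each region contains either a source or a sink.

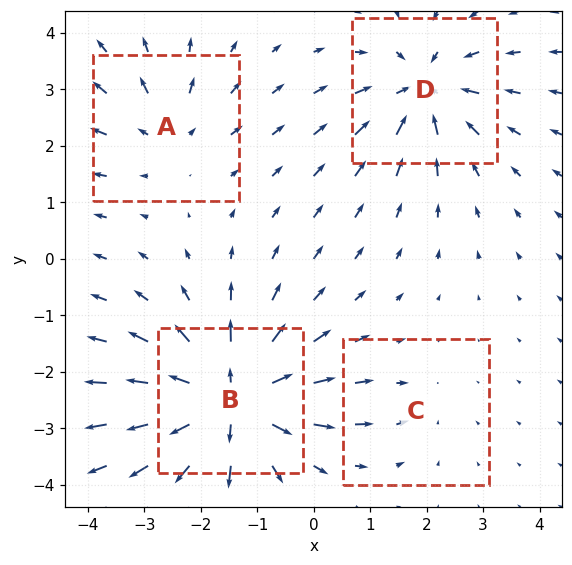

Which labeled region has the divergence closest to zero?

C

Divergence at each region's feature centre — A: about +3, B: about +8, C: about -2, D: about -5. Region C is closest to zero.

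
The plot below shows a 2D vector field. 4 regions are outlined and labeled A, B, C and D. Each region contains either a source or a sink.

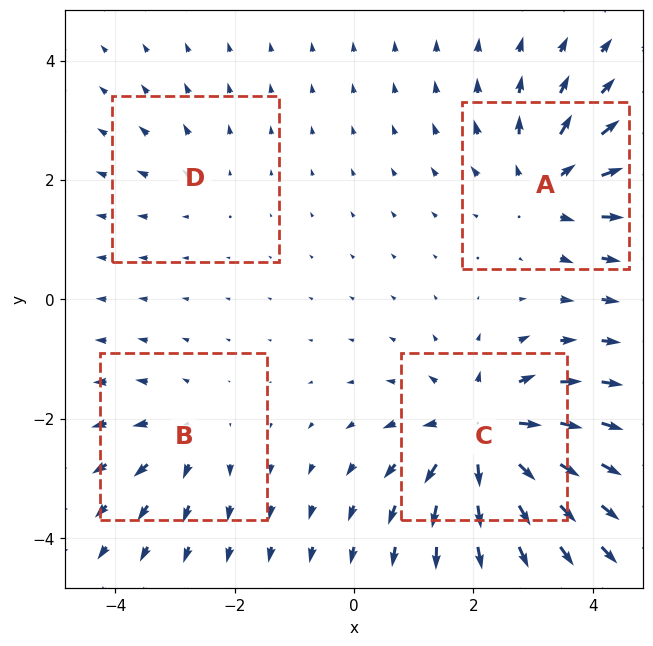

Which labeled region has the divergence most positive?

C

Divergence at each region's feature centre — A: about +5, B: about +4, C: about +8, D: about +2. Region C is most positive.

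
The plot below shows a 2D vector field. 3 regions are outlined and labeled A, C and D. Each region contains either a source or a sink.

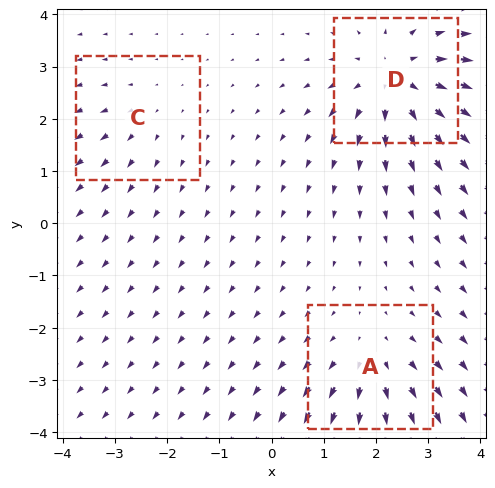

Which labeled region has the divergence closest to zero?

Divergence at each region's feature centre — A: about +3, C: about +2, D: about +5. Region C is closest to zero.

C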